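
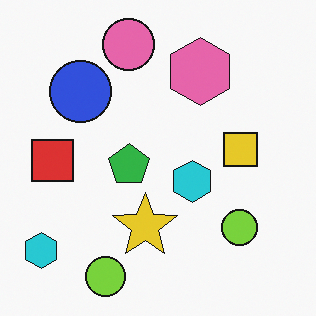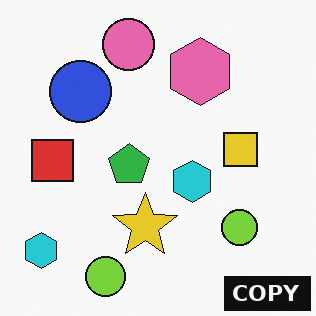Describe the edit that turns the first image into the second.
The second image is the first watermarked with the text "COPY" in the lower-right corner.

A dark label reading "COPY" appears in the lower-right corner.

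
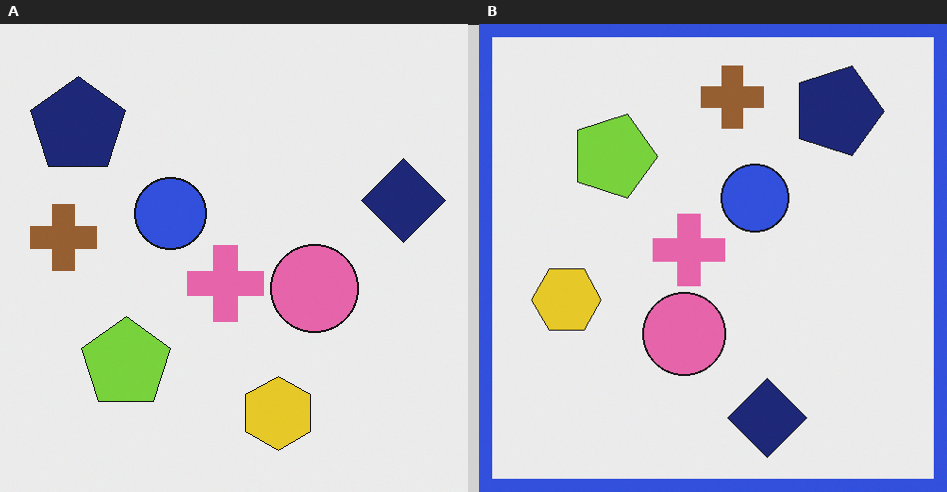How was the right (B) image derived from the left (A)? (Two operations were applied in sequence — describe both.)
It was rotated 90° clockwise, then framed with a blue border.

The navy pentagon sits in the top-left of the left (A) image and the top-right of the right (B) — consistent with a whole-image 90° clockwise rotation. A solid blue frame runs around the edge of the right (B) image, with the content slightly shrunk inside it.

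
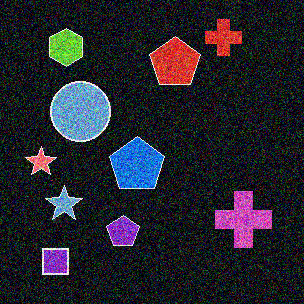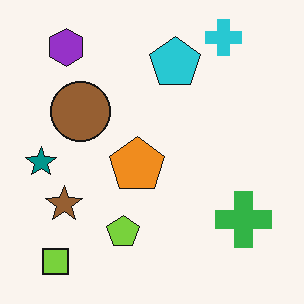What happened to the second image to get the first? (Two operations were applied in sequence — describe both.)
Degraded with a thick layer of grain, then color-inverted (negative).

Random speckle covers the whole image, including the flat background. The light background has become dark and every shape's color is its complement — a photographic negative.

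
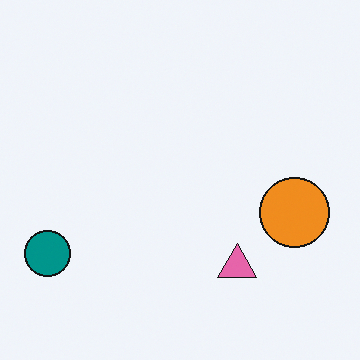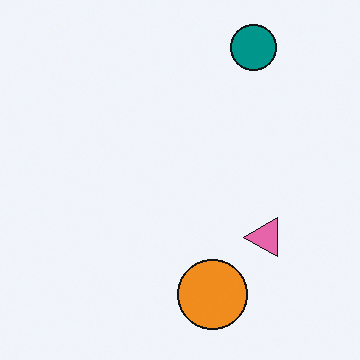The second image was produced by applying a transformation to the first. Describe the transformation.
It was transposed (reflected across the top-left ↔ bottom-right diagonal).

Shapes have swapped their row and column positions — what was in the top-right is now in the bottom-left — a diagonal reflection.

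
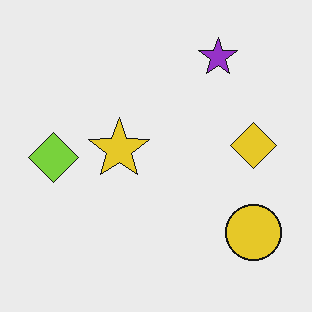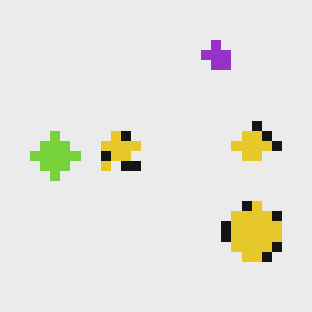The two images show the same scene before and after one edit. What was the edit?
It was coarsely pixelated.

Shapes are reduced to large square blocks; fine edges and outlines are lost — a downscale-then-upscale (mosaic) effect.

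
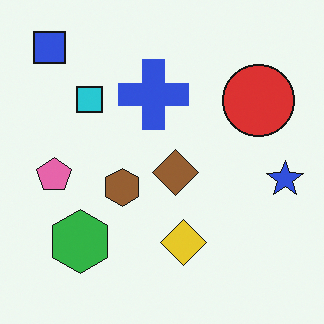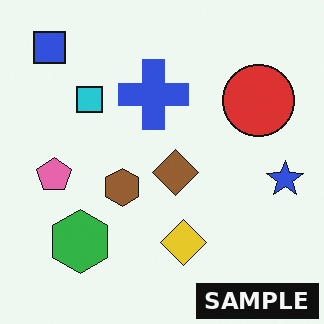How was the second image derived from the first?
The image was watermarked with the text "SAMPLE" in the lower-right corner.

A dark label reading "SAMPLE" appears in the lower-right corner.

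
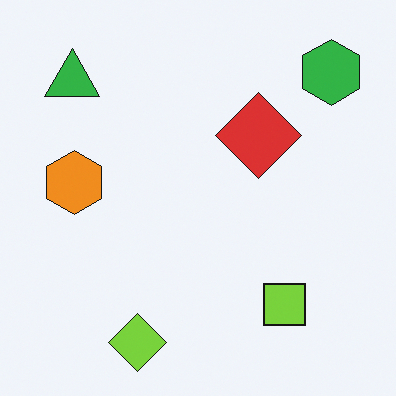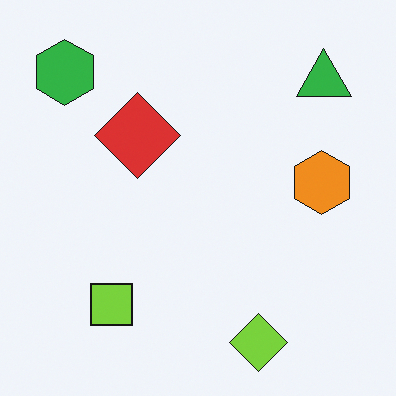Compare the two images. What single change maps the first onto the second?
The transformation is: flipped horizontally (left ↔ right).

The green hexagon is in the top-right of the first image and the top-left of the second — shapes on opposite sides of the vertical midline have swapped in a mirror flip.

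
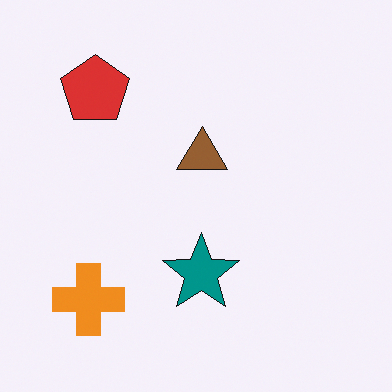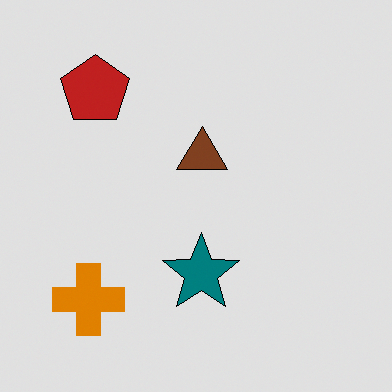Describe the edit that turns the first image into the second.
The transformation is: posterized to a reduced palette.

Each flat color has snapped to a coarser quantized level — most visibly, the near-white background has dropped to a flat grey.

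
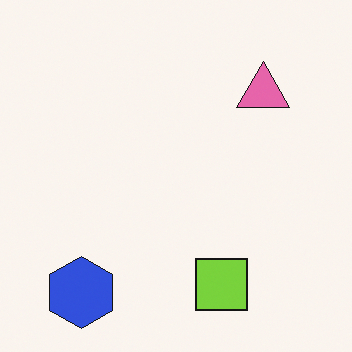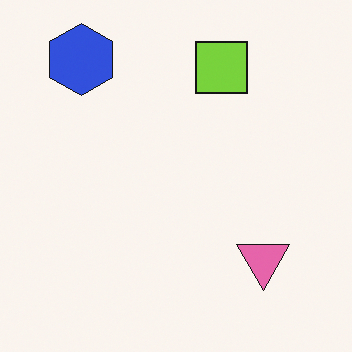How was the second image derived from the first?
Flipped vertically (top ↔ bottom).

The blue hexagon is in the bottom-left of the first image and the top-left of the second — shapes on opposite sides of the horizontal midline have swapped in a mirror flip.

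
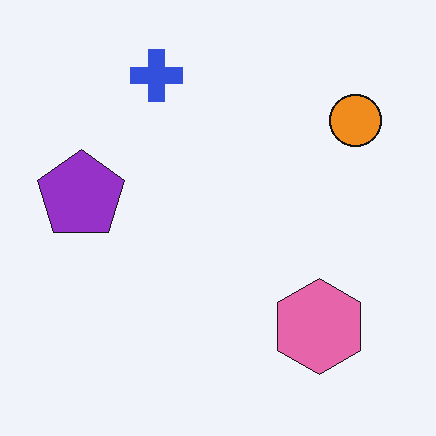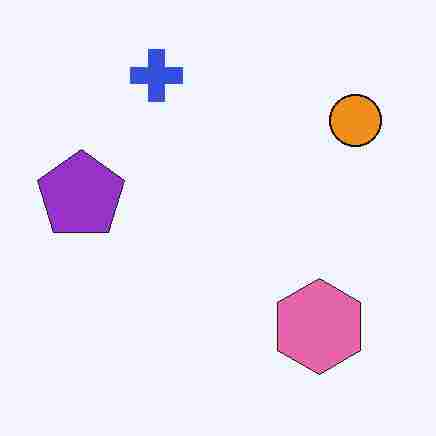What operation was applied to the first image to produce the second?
Degraded with heavy JPEG compression.

Blocky 8×8 compression artifacts appear around shape edges and the flat background shows ringing — characteristic JPEG degradation.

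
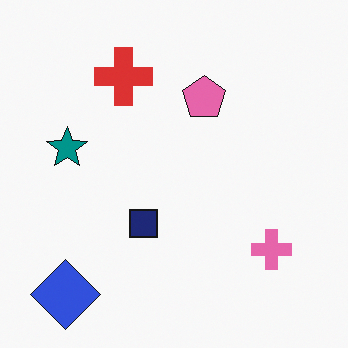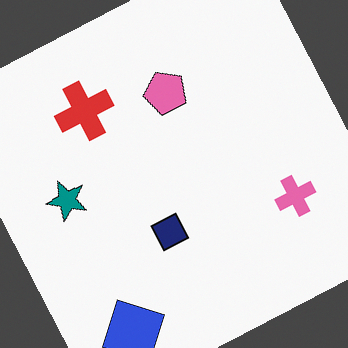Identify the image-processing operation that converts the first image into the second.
The second image is the first rotated counter-clockwise by a moderate amount.

Every shape is tilted by the same angle and the image corners show triangular fill wedges — a whole-image rotation by a non-right angle.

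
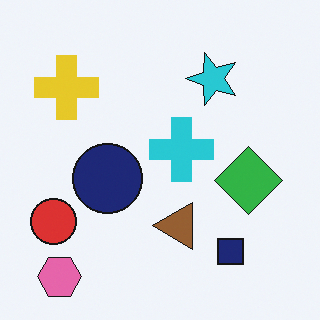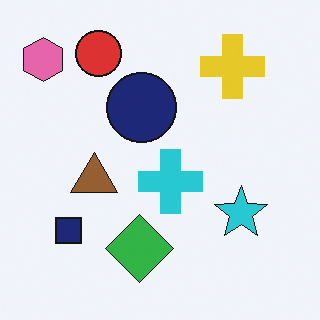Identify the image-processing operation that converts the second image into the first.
The first image is the second rotated 90° counter-clockwise.

The pink hexagon sits in the top-left of the second image and the bottom-left of the first — consistent with a whole-image 90° counter-clockwise rotation.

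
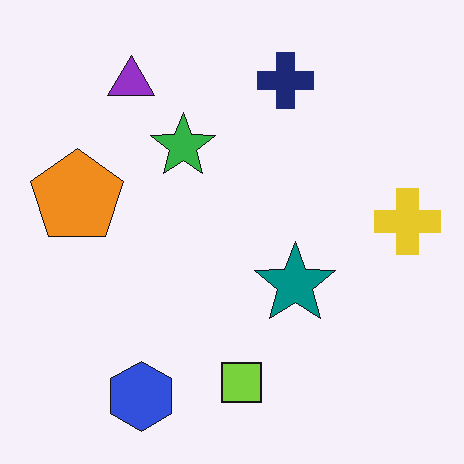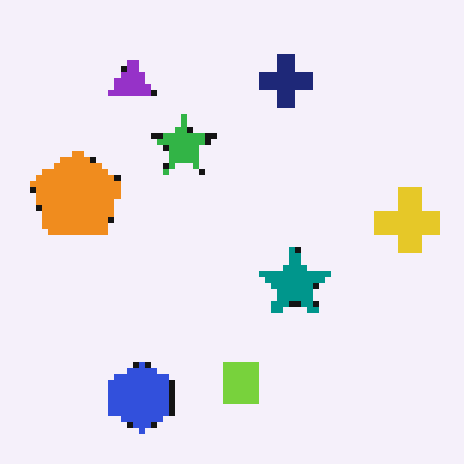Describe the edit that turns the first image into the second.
The image was moderately pixelated.

Shapes are reduced to large square blocks; fine edges and outlines are lost — a downscale-then-upscale (mosaic) effect.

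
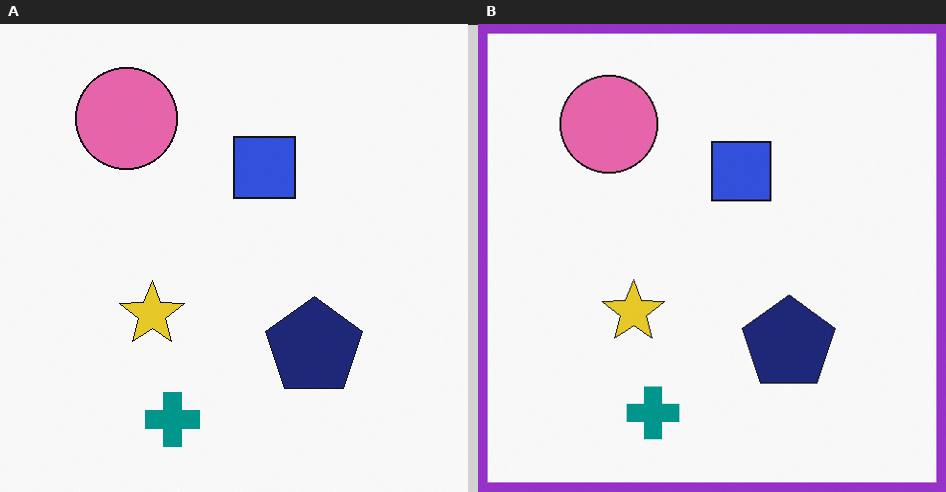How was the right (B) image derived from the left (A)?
Framed with a purple border.

A solid purple frame runs around the edge of the right (B) image, with the content slightly shrunk inside it.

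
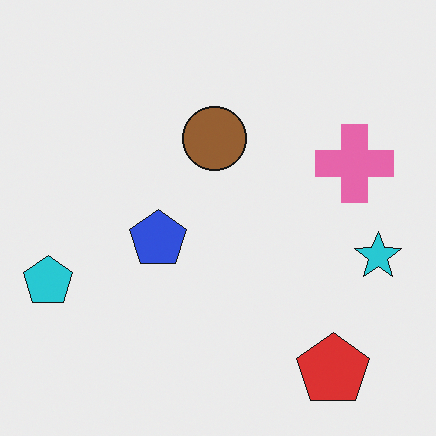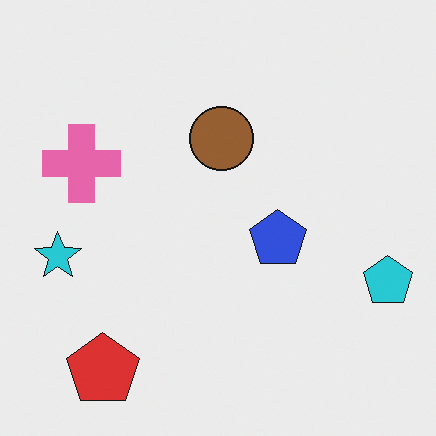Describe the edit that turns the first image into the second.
This is the original image flipped horizontally (left ↔ right).

The cyan pentagon is in the left of the first image and the right of the second — shapes on opposite sides of the vertical midline have swapped in a mirror flip.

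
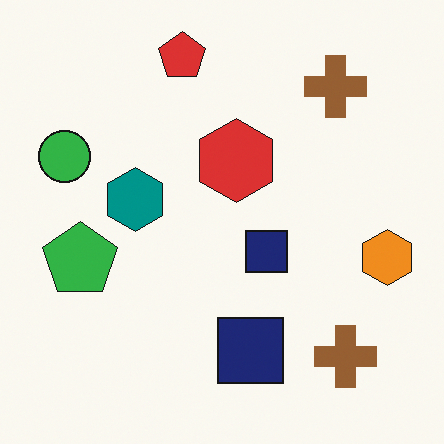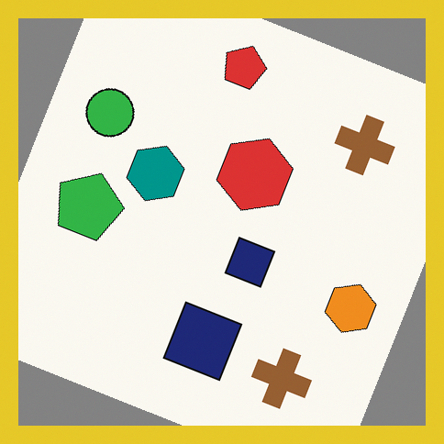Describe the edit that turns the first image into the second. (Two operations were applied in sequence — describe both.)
The image was rotated clockwise by a moderate amount, then framed with a yellow border.

Every shape is tilted by the same angle and the image corners show triangular fill wedges — a whole-image rotation by a non-right angle. A solid yellow frame runs around the edge of the second image, with the content slightly shrunk inside it.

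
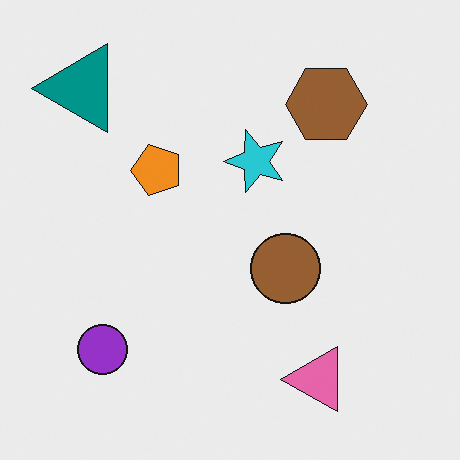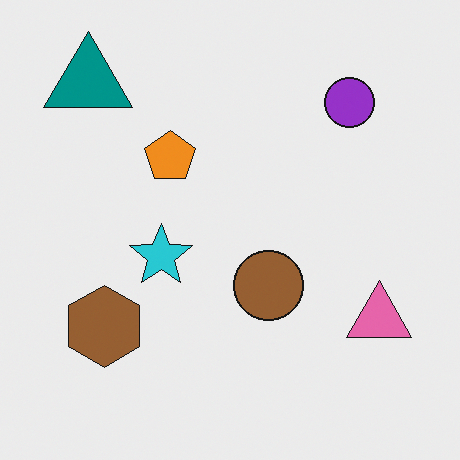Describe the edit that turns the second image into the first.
The image was transposed (reflected across the top-left ↔ bottom-right diagonal).

Shapes have swapped their row and column positions — what was in the top-right is now in the bottom-left — a diagonal reflection.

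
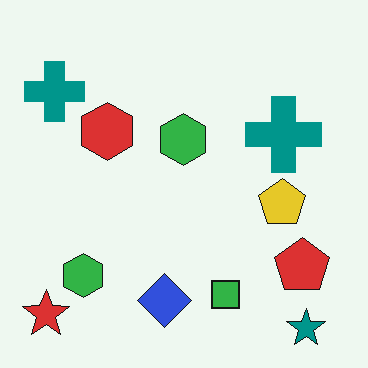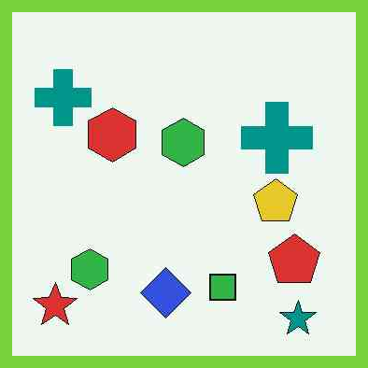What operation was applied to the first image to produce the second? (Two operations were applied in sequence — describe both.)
Given moderate JPEG compression, then framed with a lime border.

Blocky 8×8 compression artifacts appear around shape edges and the flat background shows ringing — characteristic JPEG degradation. A solid lime frame runs around the edge of the second image, with the content slightly shrunk inside it.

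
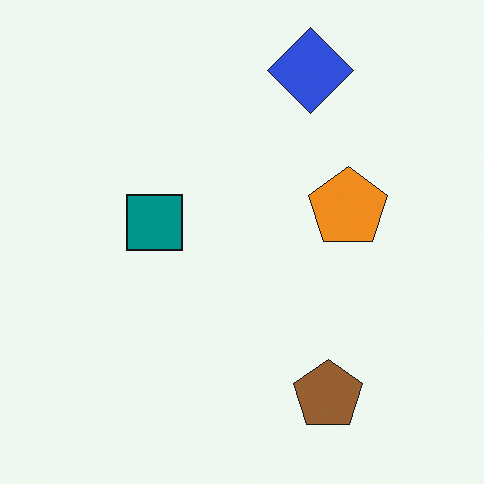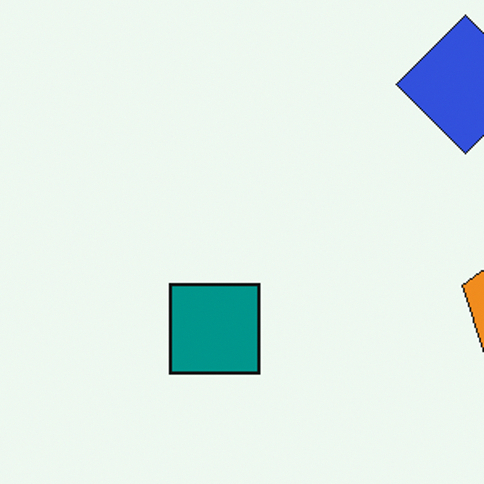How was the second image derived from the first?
The image was cropped slightly and scaled back up.

The visible shapes are larger and the field of view is narrower; shapes near the original edges may be partly or wholly outside the frame — a crop-and-rescale.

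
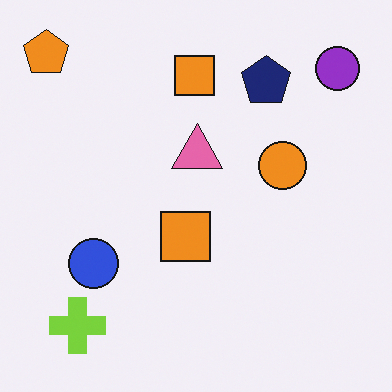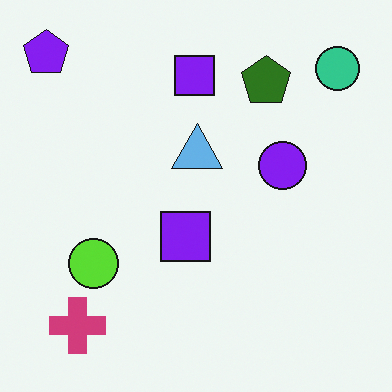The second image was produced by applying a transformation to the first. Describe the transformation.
The image was hue-shifted through roughly half the color wheel.

Every shape's color has rotated by the same amount around the hue wheel — a uniform hue shift.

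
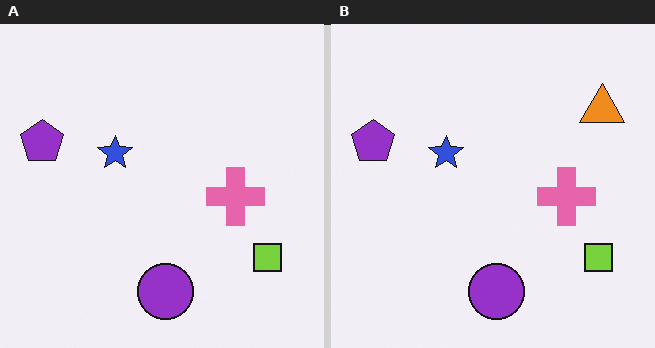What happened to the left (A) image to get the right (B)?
Overlaid with an additional orange triangle.

An orange triangle appears in the right (B) image that is absent from the left (A).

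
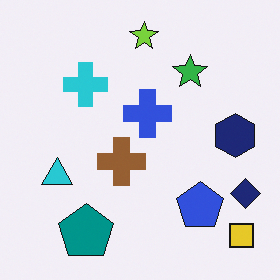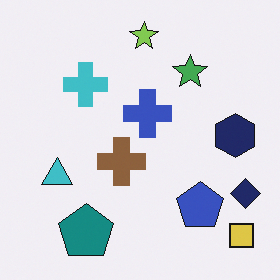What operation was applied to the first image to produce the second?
The second image is the first slightly desaturated.

All colors are more muted and greyish — a global saturation change.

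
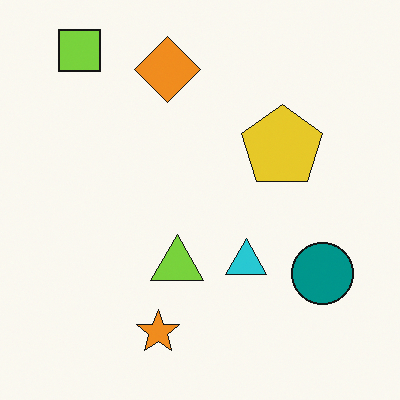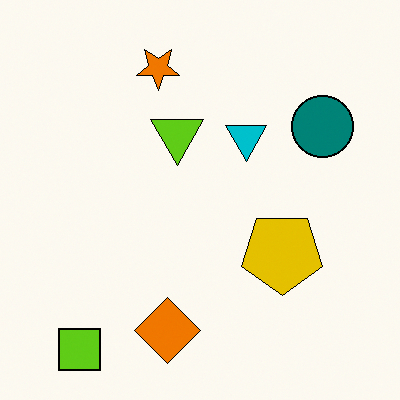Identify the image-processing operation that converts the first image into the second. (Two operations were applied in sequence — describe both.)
The image was given slightly increased contrast, then flipped vertically (top ↔ bottom).

Tones are pushed away from mid-grey across the whole image — a global contrast change. The lime square is in the top-left of the first image and the bottom-left of the second — shapes on opposite sides of the horizontal midline have swapped in a mirror flip.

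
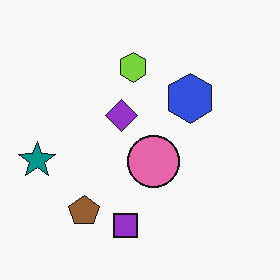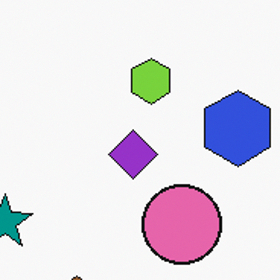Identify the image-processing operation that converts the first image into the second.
The transformation is: cropped to a modestly smaller region and rescaled.

The visible shapes are larger and the field of view is narrower; shapes near the original edges may be partly or wholly outside the frame — a crop-and-rescale.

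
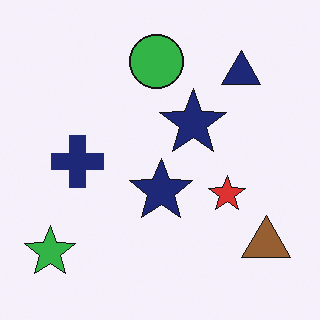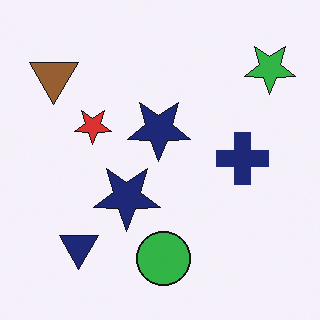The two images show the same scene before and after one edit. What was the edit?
This is the original image rotated 180°.

The green star sits in the bottom-left of the first image and the top-right of the second — consistent with a whole-image 180° rotation.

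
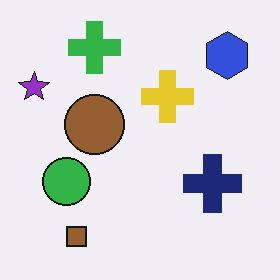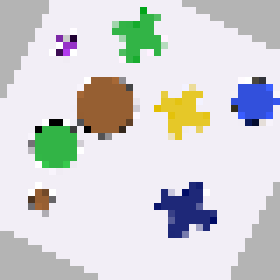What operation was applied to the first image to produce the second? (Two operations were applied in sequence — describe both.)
This is the original image rotated clockwise by a clearly visible amount, then pixelated into visible square blocks.

Every shape is tilted by the same angle and the image corners show triangular fill wedges — a whole-image rotation by a non-right angle. Shapes are reduced to large square blocks; fine edges and outlines are lost — a downscale-then-upscale (mosaic) effect.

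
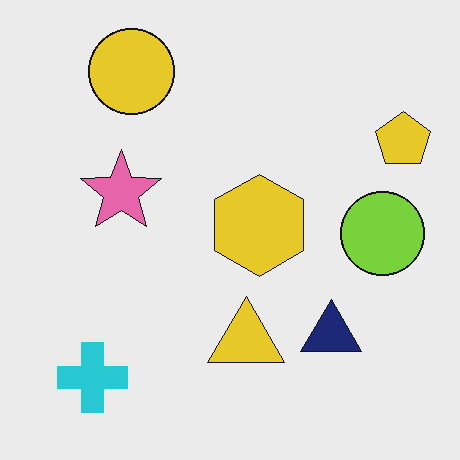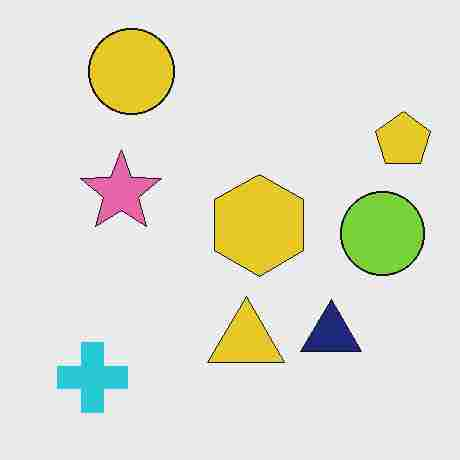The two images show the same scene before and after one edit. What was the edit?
The image was heavily JPEG-compressed with obvious blocking artifacts.

Blocky 8×8 compression artifacts appear around shape edges and the flat background shows ringing — characteristic JPEG degradation.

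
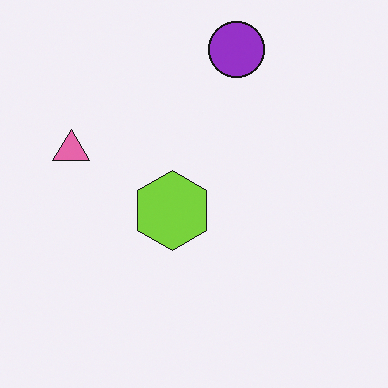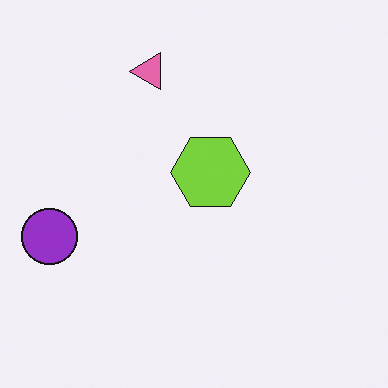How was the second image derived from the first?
The transformation is: transposed (reflected across the top-left ↔ bottom-right diagonal).

Shapes have swapped their row and column positions — what was in the top-right is now in the bottom-left — a diagonal reflection.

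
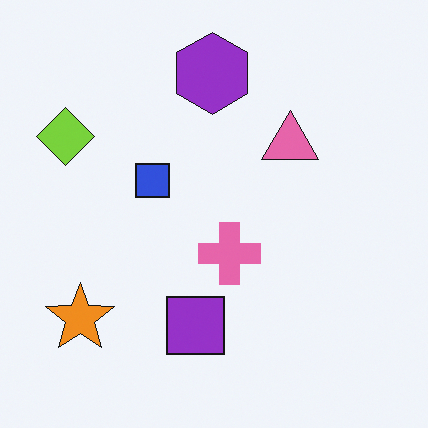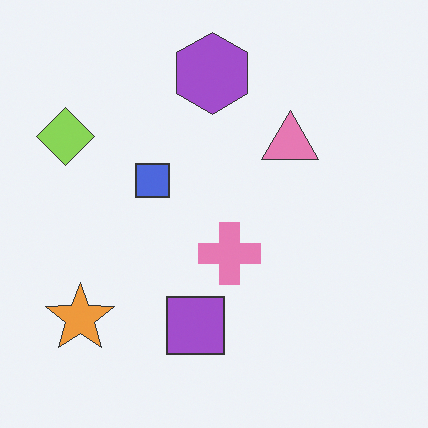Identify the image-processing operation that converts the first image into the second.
Given slightly reduced contrast.

Tones are pushed toward mid-grey across the whole image — a global contrast change.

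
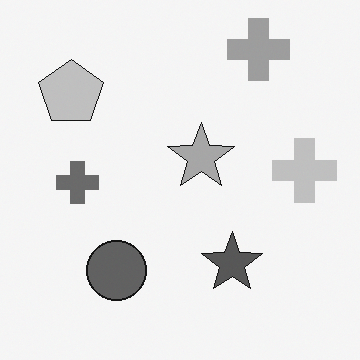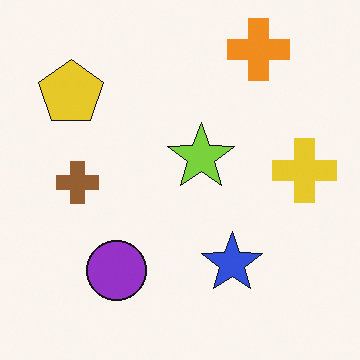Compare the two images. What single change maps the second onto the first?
This is the original image converted to grayscale.

All color is removed — every shape is now a shade of grey.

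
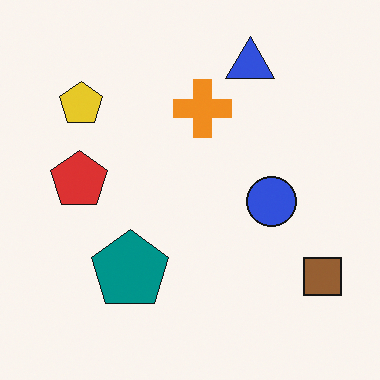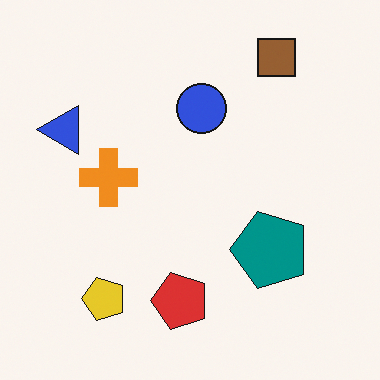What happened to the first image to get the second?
Rotated 90° counter-clockwise.

The brown square sits in the bottom-right of the first image and the top-right of the second — consistent with a whole-image 90° counter-clockwise rotation.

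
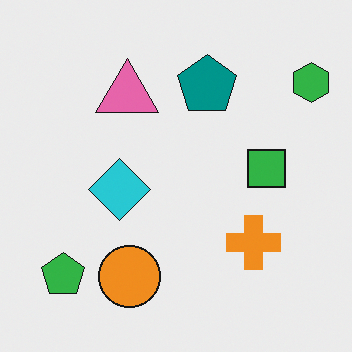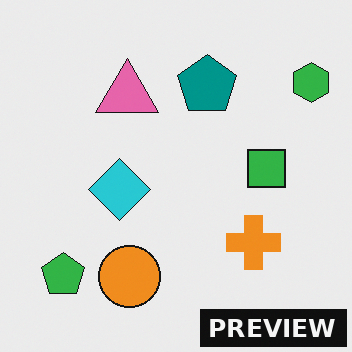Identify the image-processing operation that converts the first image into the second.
The transformation is: watermarked with the text "PREVIEW" in the lower-right corner.

A dark label reading "PREVIEW" appears in the lower-right corner.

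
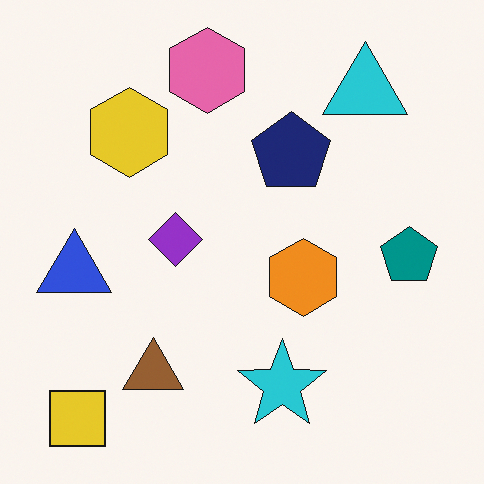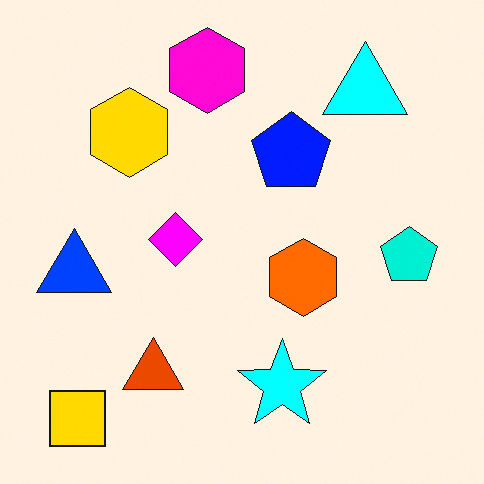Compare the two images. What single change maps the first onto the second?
The second image is the first made much more vivid (saturation change).

All colors are more vivid — a global saturation change.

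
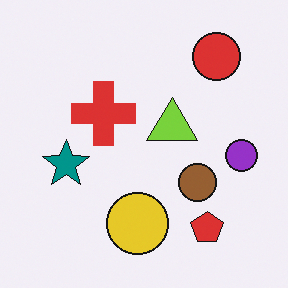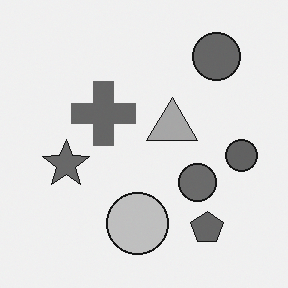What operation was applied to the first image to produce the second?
The second image is the first converted to grayscale.

All color is removed — every shape is now a shade of grey.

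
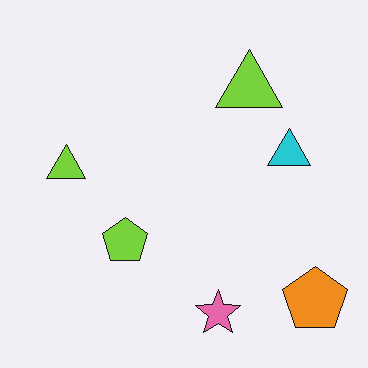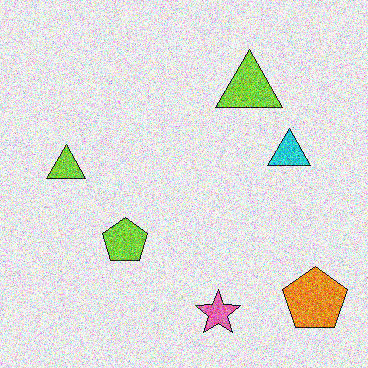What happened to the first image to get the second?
The second image is the first degraded with strong gaussian noise.

Random speckle covers the whole image, including the flat background.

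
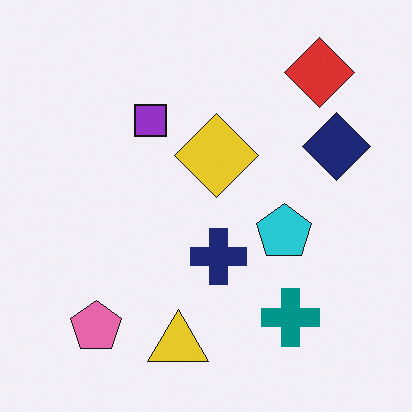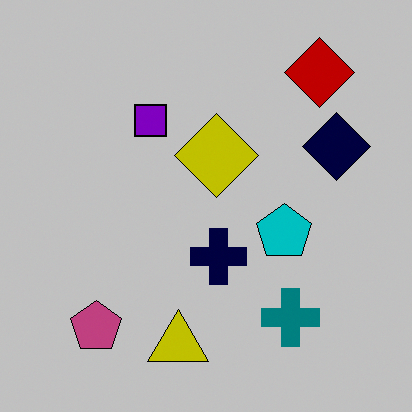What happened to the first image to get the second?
The transformation is: heavily posterized to just a handful of flat colors.

Each flat color has snapped to a coarser quantized level — most visibly, the near-white background has dropped to a flat grey.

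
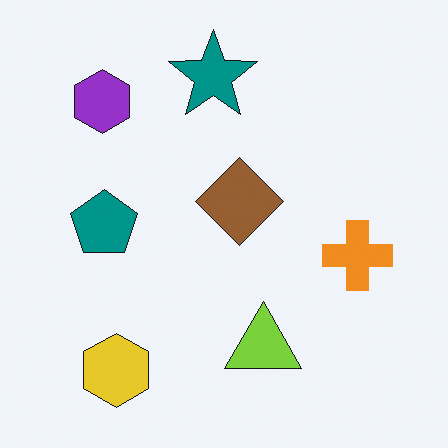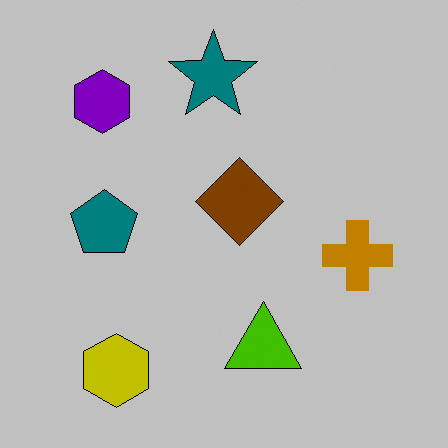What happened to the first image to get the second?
It was aggressively posterized.

Each flat color has snapped to a coarser quantized level — most visibly, the near-white background has dropped to a flat grey.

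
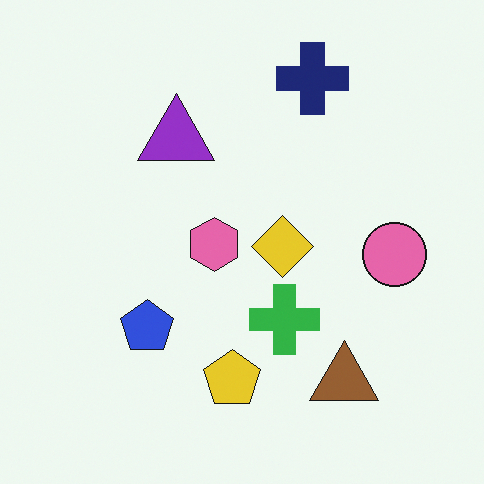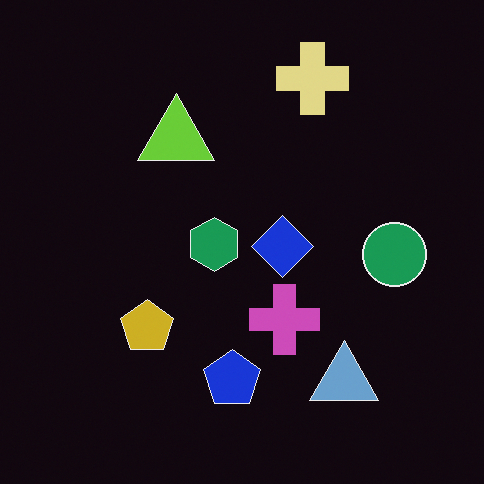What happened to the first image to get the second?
Color-inverted (negative).

The light background has become dark and every shape's color is its complement — a photographic negative.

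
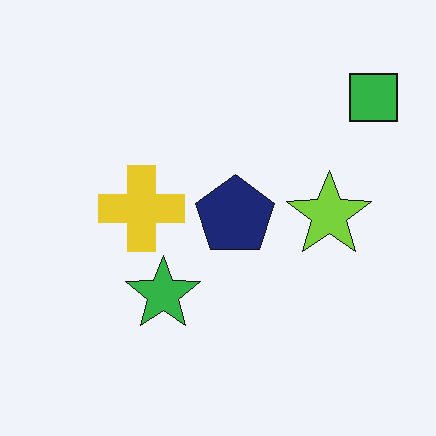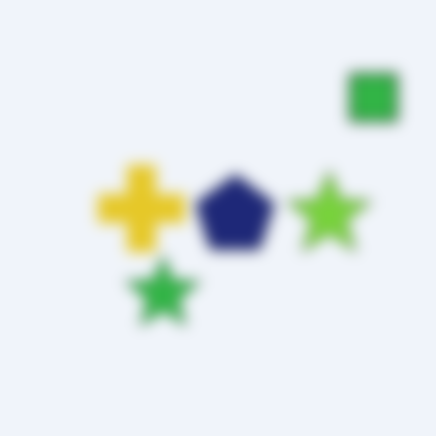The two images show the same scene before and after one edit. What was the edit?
The image was heavily blurred.

Shape edges and outlines are uniformly softened across the whole image.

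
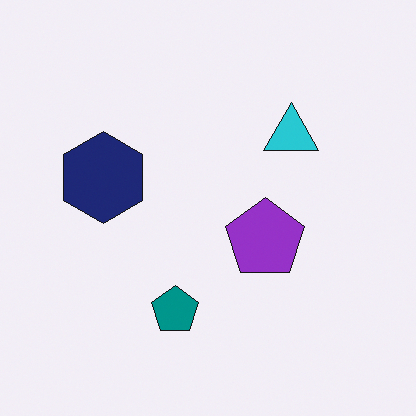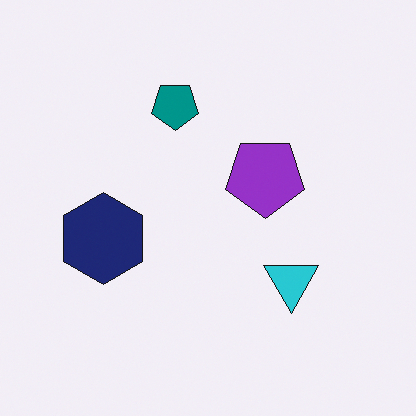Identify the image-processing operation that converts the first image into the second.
The image was flipped vertically (top ↔ bottom).

The teal pentagon is in the bottom of the first image and the top of the second — shapes on opposite sides of the horizontal midline have swapped in a mirror flip.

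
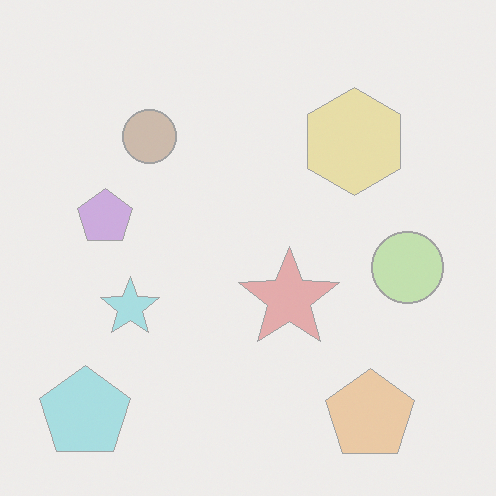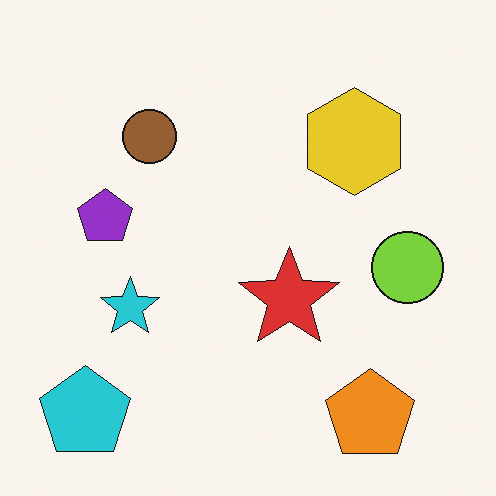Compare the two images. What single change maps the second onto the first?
This is the original image given much lower contrast.

Tones are pushed toward mid-grey across the whole image — a global contrast change.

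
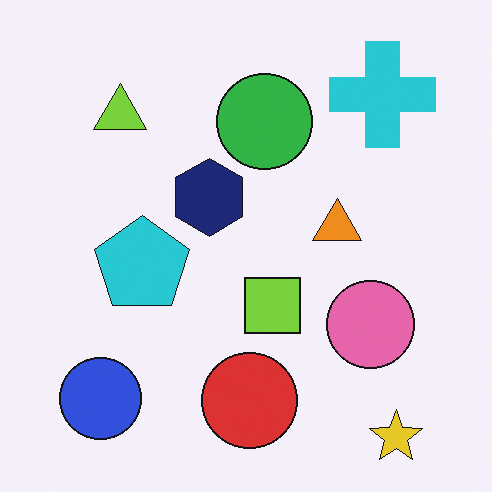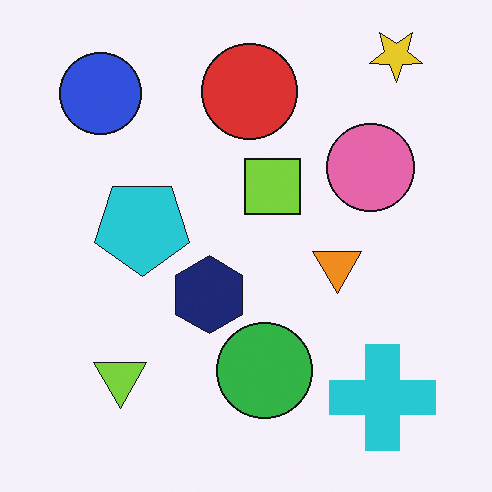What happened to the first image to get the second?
The transformation is: flipped vertically (top ↔ bottom).

The yellow star is in the bottom-right of the first image and the top-right of the second — shapes on opposite sides of the horizontal midline have swapped in a mirror flip.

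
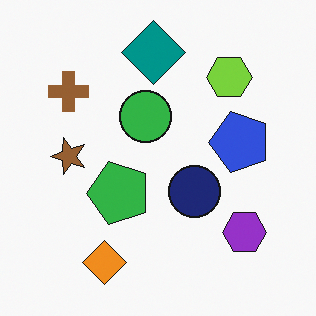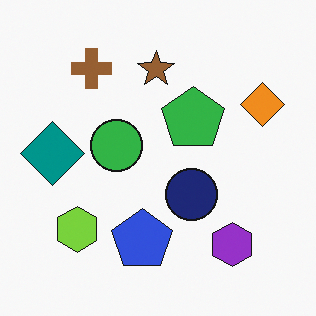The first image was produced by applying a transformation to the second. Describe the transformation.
The transformation is: transposed (reflected across the top-left ↔ bottom-right diagonal).

Shapes have swapped their row and column positions — what was in the top-right is now in the bottom-left — a diagonal reflection.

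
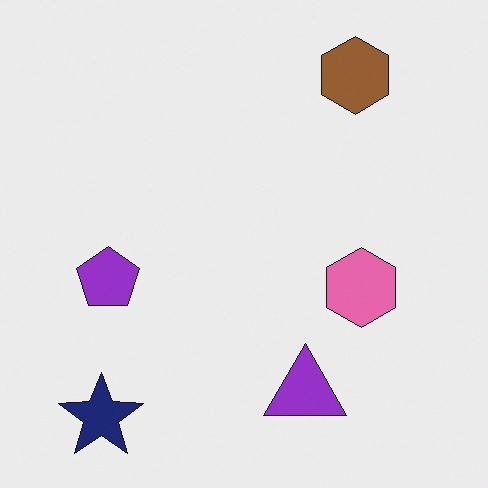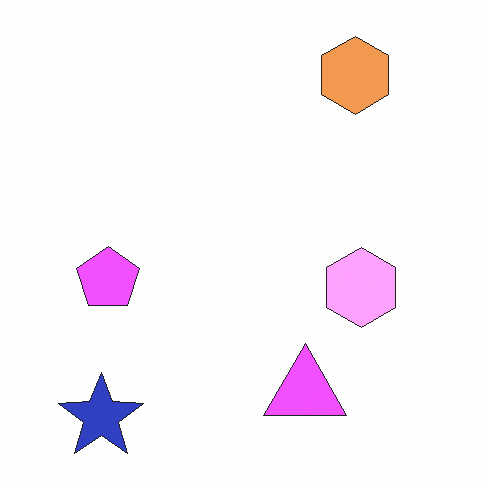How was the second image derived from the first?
The second image is the first brightened a lot.

Every pixel — background and shapes alike — is uniformly brightened.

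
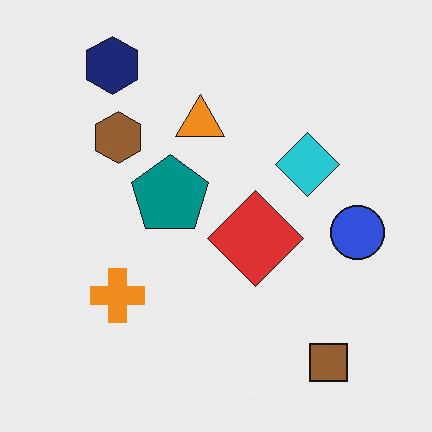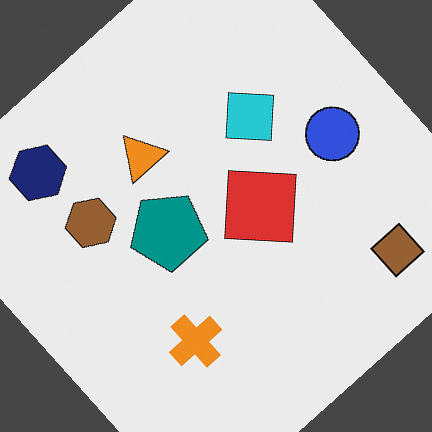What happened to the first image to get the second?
The transformation is: rotated counter-clockwise by a large amount — several tens of degrees.

Every shape is tilted by the same angle and the image corners show triangular fill wedges — a whole-image rotation by a non-right angle.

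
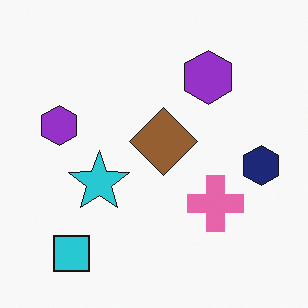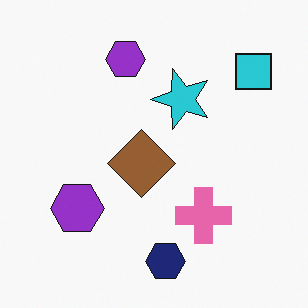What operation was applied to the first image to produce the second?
The second image is the first transposed (reflected across the top-left ↔ bottom-right diagonal).

Shapes have swapped their row and column positions — what was in the top-right is now in the bottom-left — a diagonal reflection.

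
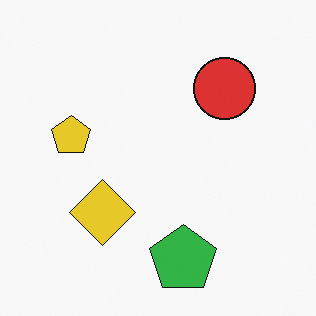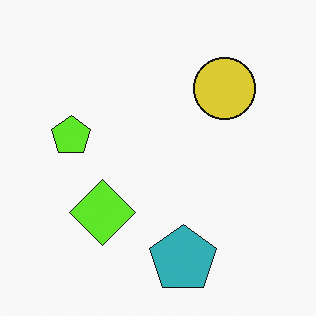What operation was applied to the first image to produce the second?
The transformation is: hue-shifted slightly.

Every shape's color has rotated by the same amount around the hue wheel — a uniform hue shift.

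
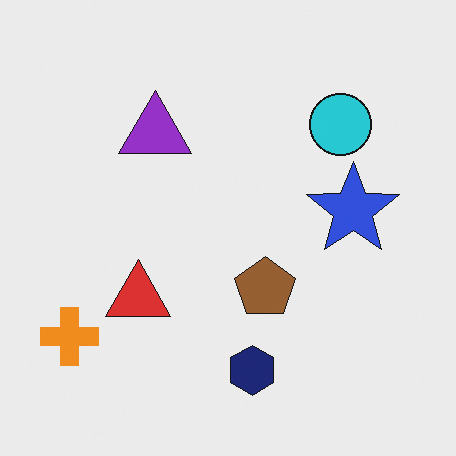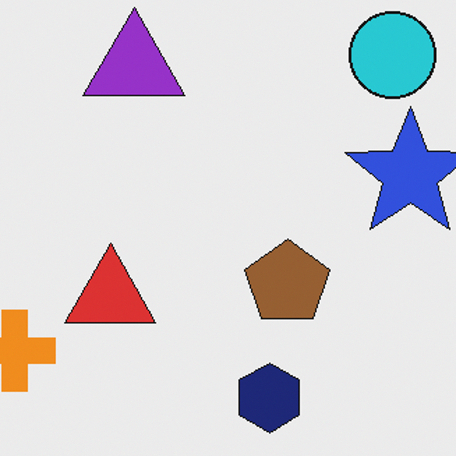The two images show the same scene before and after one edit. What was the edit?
The image was cropped slightly and scaled back up.

The visible shapes are larger and the field of view is narrower; shapes near the original edges may be partly or wholly outside the frame — a crop-and-rescale.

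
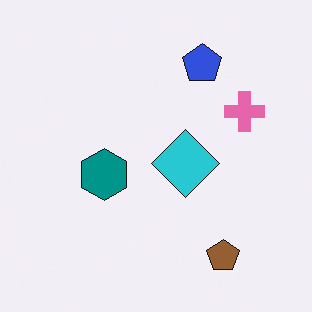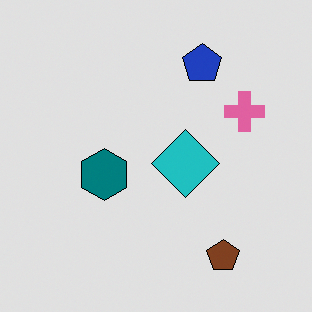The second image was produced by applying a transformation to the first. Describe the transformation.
It was posterized to a reduced palette.

Each flat color has snapped to a coarser quantized level — most visibly, the near-white background has dropped to a flat grey.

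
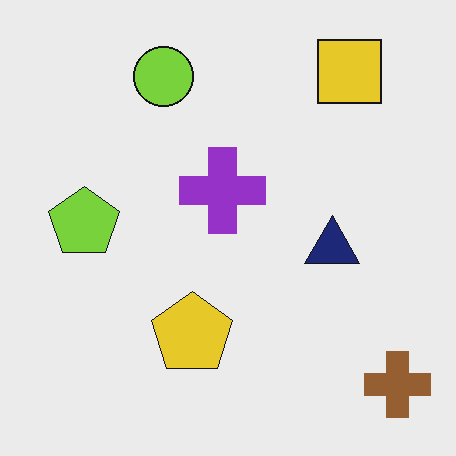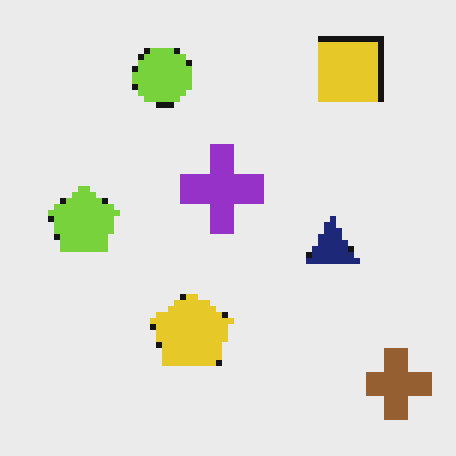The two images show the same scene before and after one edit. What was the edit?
Moderately pixelated.

Shapes are reduced to large square blocks; fine edges and outlines are lost — a downscale-then-upscale (mosaic) effect.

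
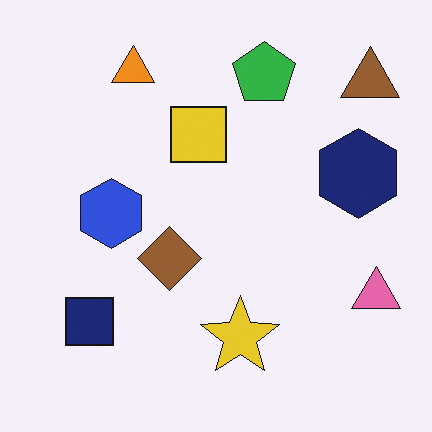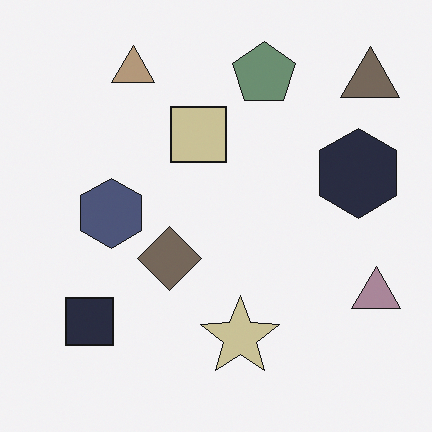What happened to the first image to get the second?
The second image is the first heavily desaturated.

All colors are more muted and greyish — a global saturation change.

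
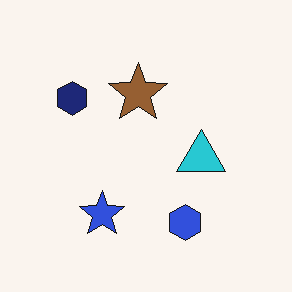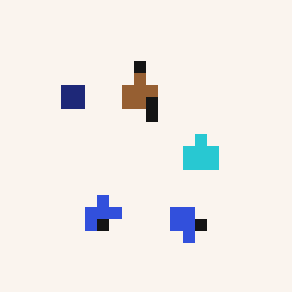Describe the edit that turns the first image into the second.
The transformation is: coarsely pixelated.

Shapes are reduced to large square blocks; fine edges and outlines are lost — a downscale-then-upscale (mosaic) effect.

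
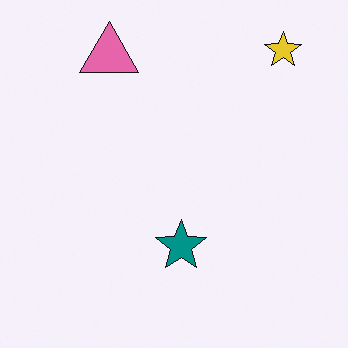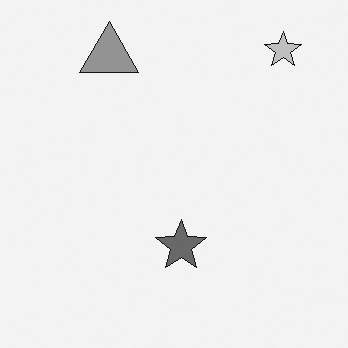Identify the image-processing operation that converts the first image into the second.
The image was converted to grayscale.

All color is removed — every shape is now a shade of grey.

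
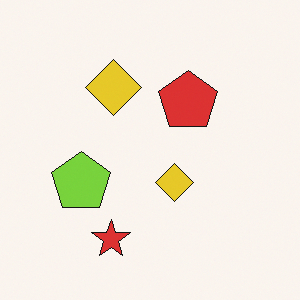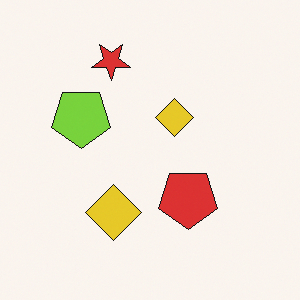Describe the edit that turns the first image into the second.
This is the original image flipped vertically (top ↔ bottom).

The red star is in the bottom of the first image and the top of the second — shapes on opposite sides of the horizontal midline have swapped in a mirror flip.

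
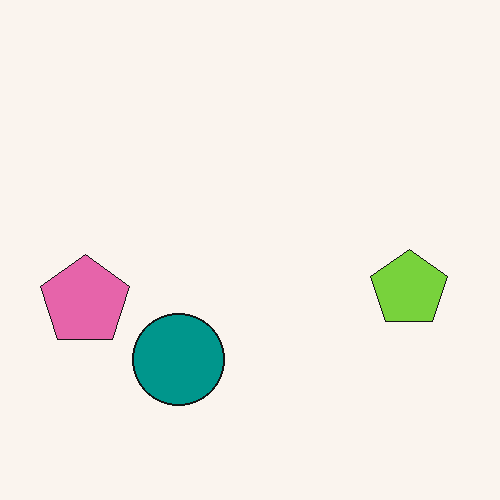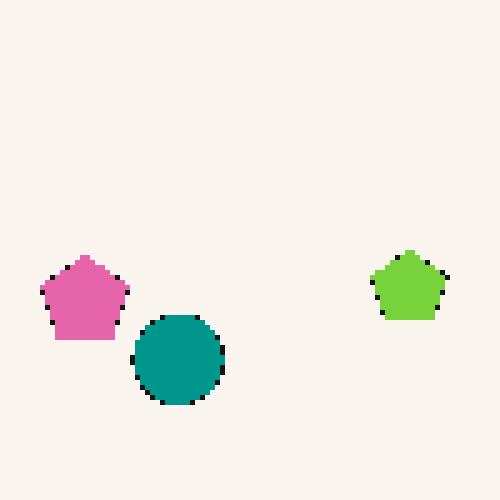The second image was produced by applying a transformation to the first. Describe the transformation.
The transformation is: lightly pixelated (a mild mosaic effect).

Shapes are reduced to large square blocks; fine edges and outlines are lost — a downscale-then-upscale (mosaic) effect.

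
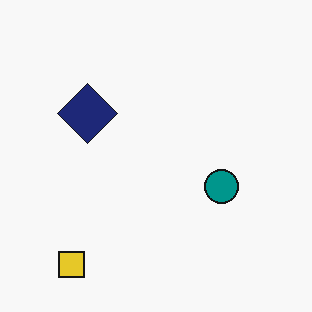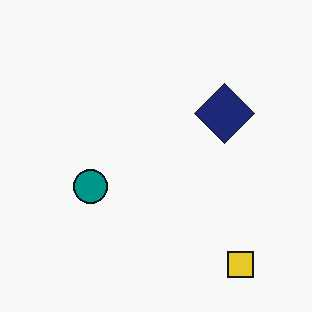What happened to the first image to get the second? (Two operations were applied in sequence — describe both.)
The second image is the first flipped horizontally (left ↔ right), then JPEG-compressed with visible artifacts.

The yellow square is in the bottom-left of the first image and the bottom-right of the second — shapes on opposite sides of the vertical midline have swapped in a mirror flip. Blocky 8×8 compression artifacts appear around shape edges and the flat background shows ringing — characteristic JPEG degradation.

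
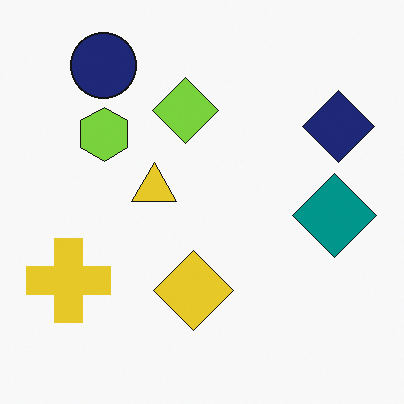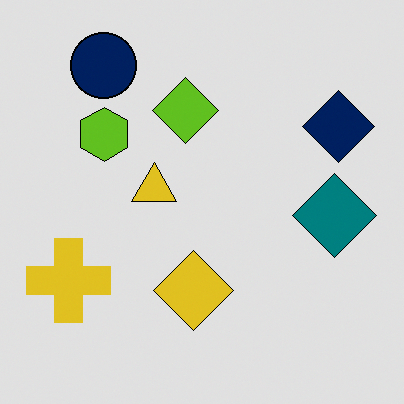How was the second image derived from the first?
The second image is the first posterized to a reduced palette.

Each flat color has snapped to a coarser quantized level — most visibly, the near-white background has dropped to a flat grey.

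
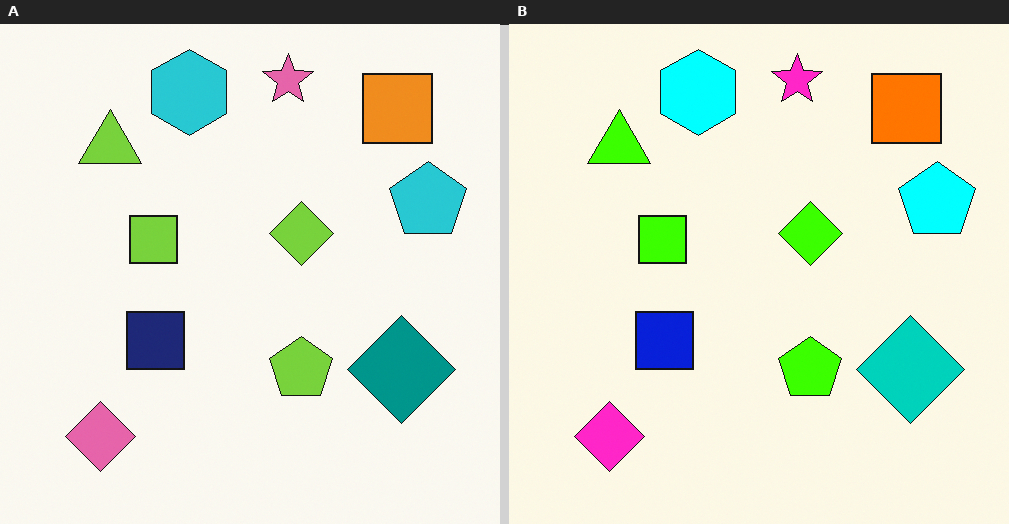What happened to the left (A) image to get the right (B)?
The right (B) image is the left (A) made much more vivid (saturation change).

All colors are more vivid — a global saturation change.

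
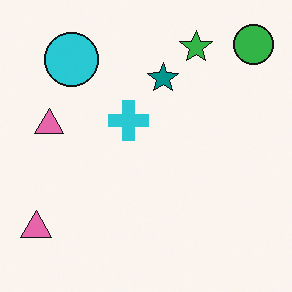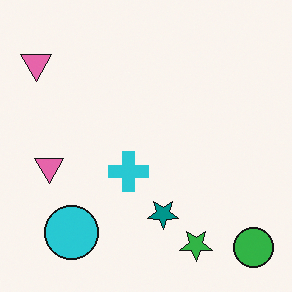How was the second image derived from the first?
Flipped vertically (top ↔ bottom).

The green circle is in the top-right of the first image and the bottom-right of the second — shapes on opposite sides of the horizontal midline have swapped in a mirror flip.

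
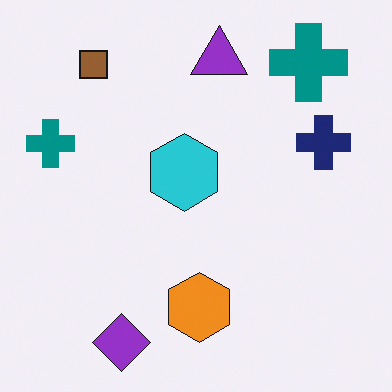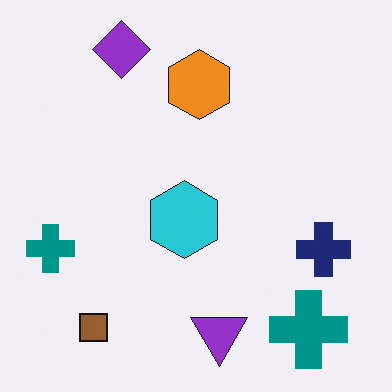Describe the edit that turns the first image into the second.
Flipped vertically (top ↔ bottom).

The purple diamond is in the bottom-left of the first image and the top-left of the second — shapes on opposite sides of the horizontal midline have swapped in a mirror flip.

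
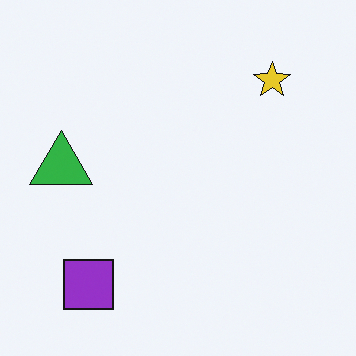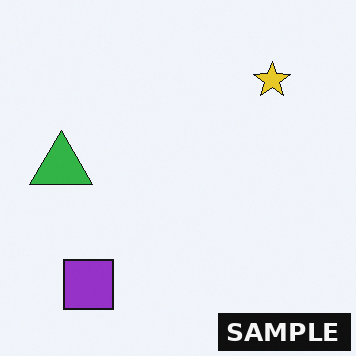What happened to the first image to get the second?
Watermarked with the text "SAMPLE" in the lower-right corner.

A dark label reading "SAMPLE" appears in the lower-right corner.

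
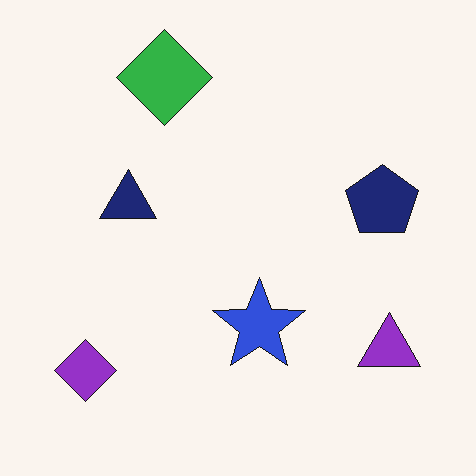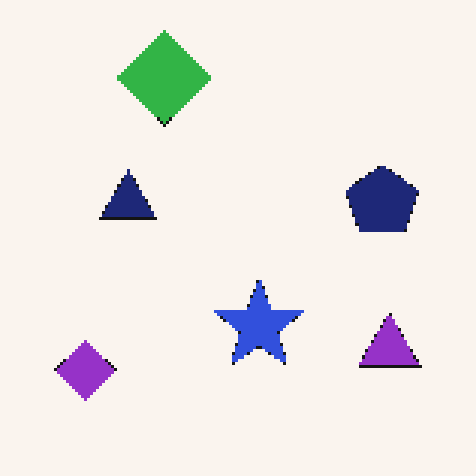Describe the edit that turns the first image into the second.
The transformation is: lightly pixelated (a mild mosaic effect).

Shapes are reduced to large square blocks; fine edges and outlines are lost — a downscale-then-upscale (mosaic) effect.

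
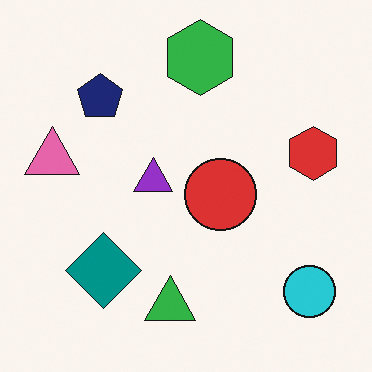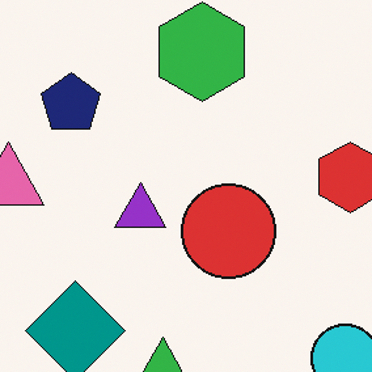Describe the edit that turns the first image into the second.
Cropped to a modestly smaller region and rescaled.

The visible shapes are larger and the field of view is narrower; shapes near the original edges may be partly or wholly outside the frame — a crop-and-rescale.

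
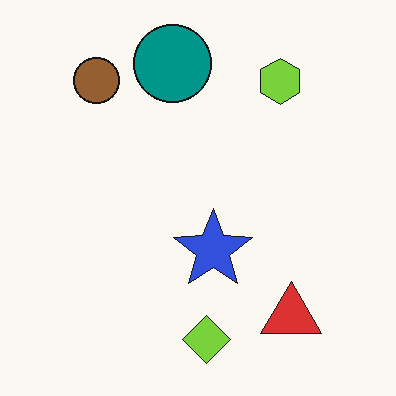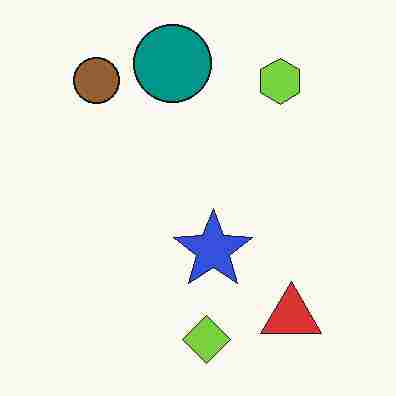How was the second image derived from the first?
The second image is the first heavily JPEG-compressed with obvious blocking artifacts.

Blocky 8×8 compression artifacts appear around shape edges and the flat background shows ringing — characteristic JPEG degradation.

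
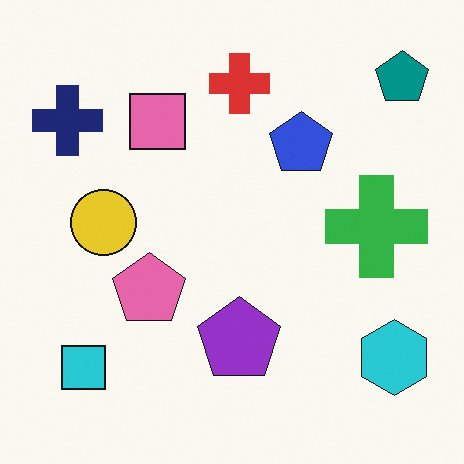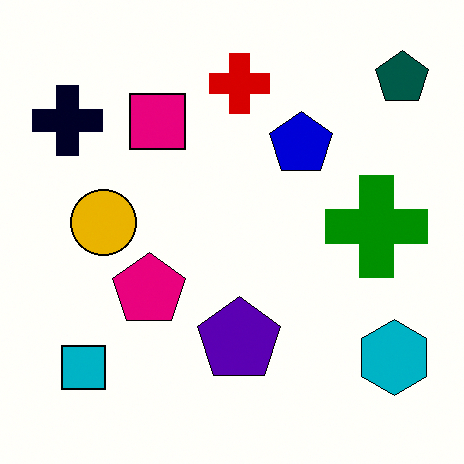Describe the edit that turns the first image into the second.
The image was boosted in contrast.

Tones are pushed away from mid-grey across the whole image — a global contrast change.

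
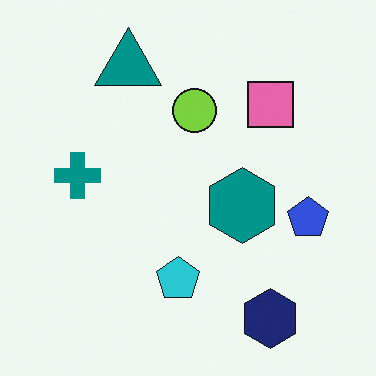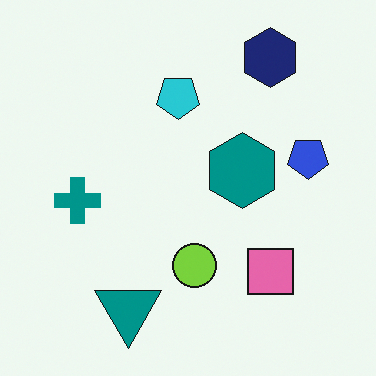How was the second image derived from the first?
The second image is the first flipped vertically (top ↔ bottom).

The navy hexagon is in the bottom-right of the first image and the top-right of the second — shapes on opposite sides of the horizontal midline have swapped in a mirror flip.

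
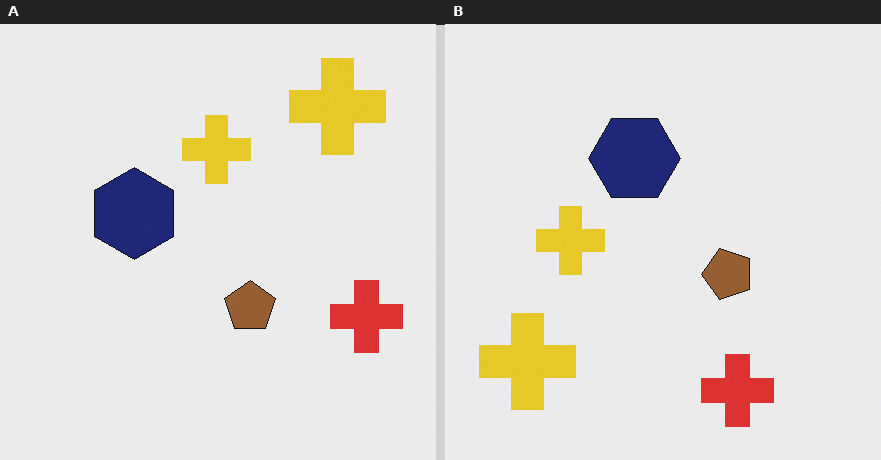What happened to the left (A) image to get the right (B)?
The right (B) image is the left (A) transposed (reflected across the top-left ↔ bottom-right diagonal).

Shapes have swapped their row and column positions — what was in the top-right is now in the bottom-left — a diagonal reflection.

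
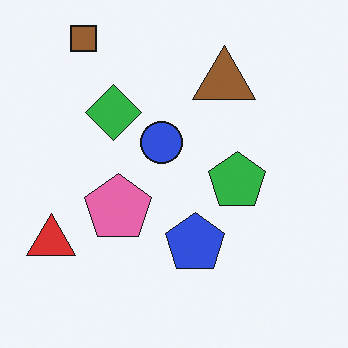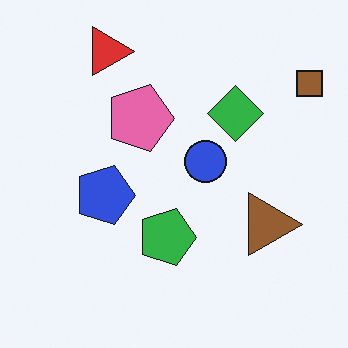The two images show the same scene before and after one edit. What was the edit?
The second image is the first rotated 90° clockwise.

The brown square sits in the top-left of the first image and the top-right of the second — consistent with a whole-image 90° clockwise rotation.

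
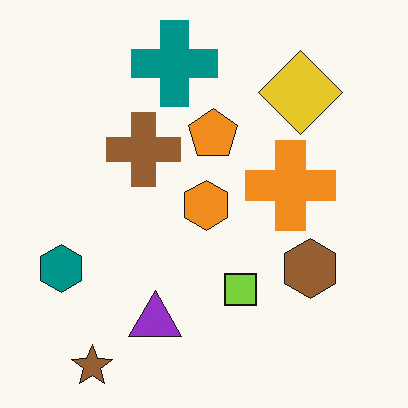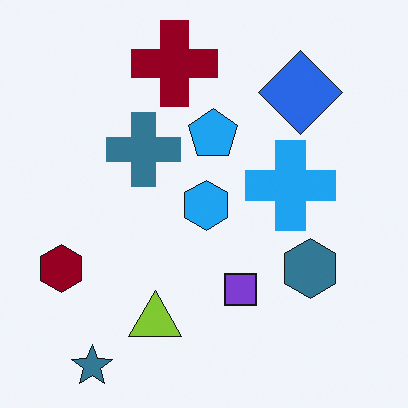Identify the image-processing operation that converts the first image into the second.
This is the original image hue-shifted through roughly half the color wheel.

Every shape's color has rotated by the same amount around the hue wheel — a uniform hue shift.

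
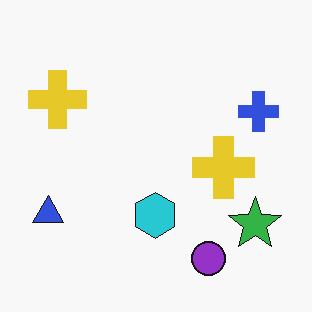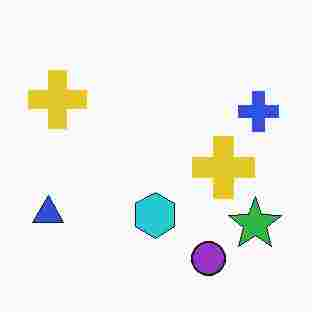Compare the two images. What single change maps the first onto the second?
Heavily JPEG-compressed with obvious blocking artifacts.

Blocky 8×8 compression artifacts appear around shape edges and the flat background shows ringing — characteristic JPEG degradation.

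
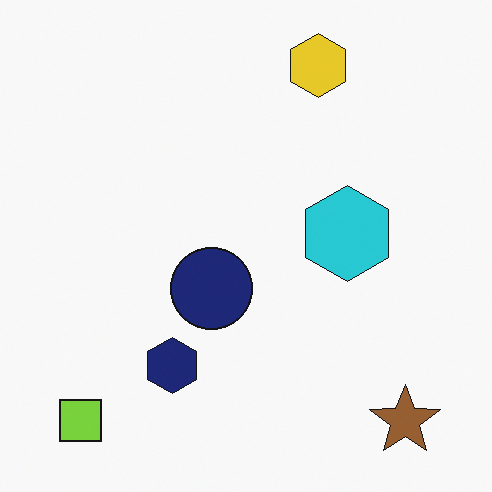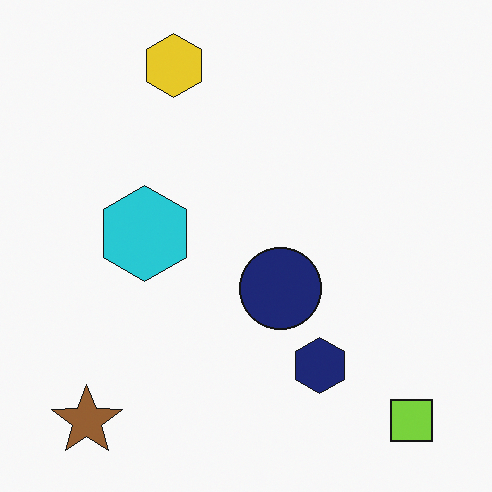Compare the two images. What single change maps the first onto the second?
This is the original image flipped horizontally (left ↔ right).

The lime square is in the bottom-left of the first image and the bottom-right of the second — shapes on opposite sides of the vertical midline have swapped in a mirror flip.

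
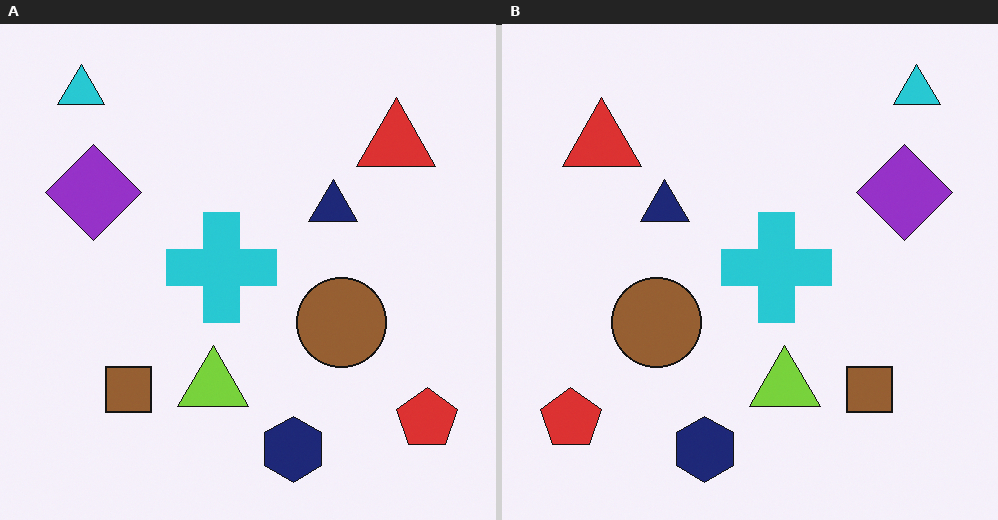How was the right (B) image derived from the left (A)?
This is the original image flipped horizontally (left ↔ right).

The red pentagon is in the bottom-right of the left (A) image and the bottom-left of the right (B) — shapes on opposite sides of the vertical midline have swapped in a mirror flip.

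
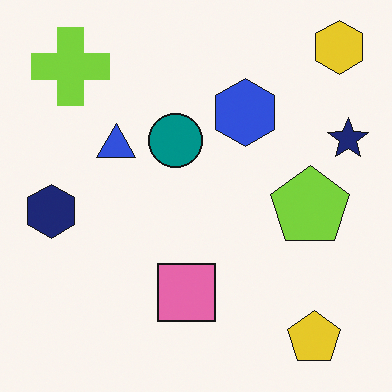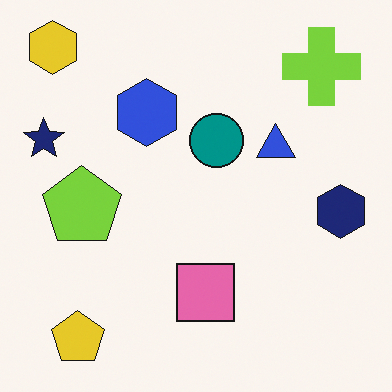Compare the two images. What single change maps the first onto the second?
This is the original image flipped horizontally (left ↔ right).

The navy star is in the right of the first image and the left of the second — shapes on opposite sides of the vertical midline have swapped in a mirror flip.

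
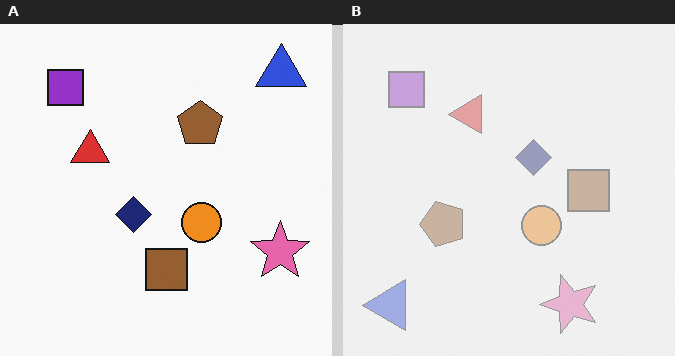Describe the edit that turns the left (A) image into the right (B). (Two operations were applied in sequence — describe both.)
The transformation is: washed out (contrast reduced), then transposed (reflected across the top-left ↔ bottom-right diagonal).

Tones are pushed toward mid-grey across the whole image — a global contrast change. Shapes have swapped their row and column positions — what was in the top-right is now in the bottom-left — a diagonal reflection.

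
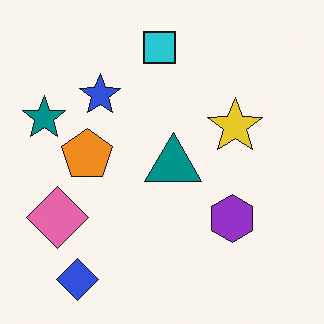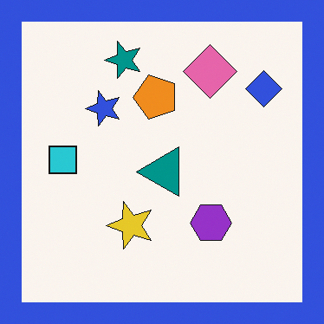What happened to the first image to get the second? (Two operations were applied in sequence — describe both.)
It was transposed (reflected across the top-left ↔ bottom-right diagonal), then framed with a blue border.

Shapes have swapped their row and column positions — what was in the top-right is now in the bottom-left — a diagonal reflection. A solid blue frame runs around the edge of the second image, with the content slightly shrunk inside it.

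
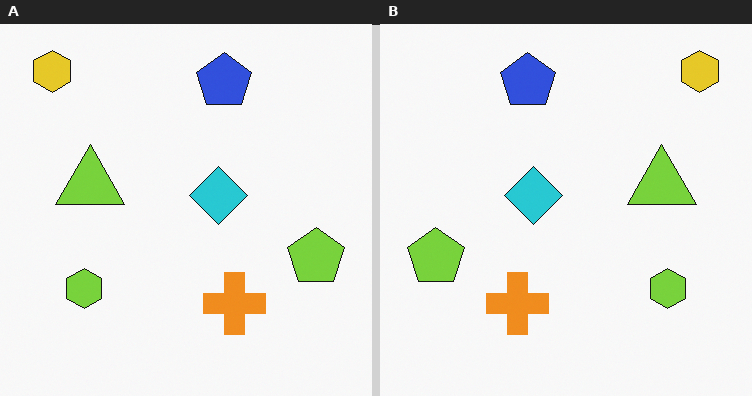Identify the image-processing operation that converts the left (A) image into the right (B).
This is the original image flipped horizontally (left ↔ right).

The yellow hexagon is in the top-left of the left (A) image and the top-right of the right (B) — shapes on opposite sides of the vertical midline have swapped in a mirror flip.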